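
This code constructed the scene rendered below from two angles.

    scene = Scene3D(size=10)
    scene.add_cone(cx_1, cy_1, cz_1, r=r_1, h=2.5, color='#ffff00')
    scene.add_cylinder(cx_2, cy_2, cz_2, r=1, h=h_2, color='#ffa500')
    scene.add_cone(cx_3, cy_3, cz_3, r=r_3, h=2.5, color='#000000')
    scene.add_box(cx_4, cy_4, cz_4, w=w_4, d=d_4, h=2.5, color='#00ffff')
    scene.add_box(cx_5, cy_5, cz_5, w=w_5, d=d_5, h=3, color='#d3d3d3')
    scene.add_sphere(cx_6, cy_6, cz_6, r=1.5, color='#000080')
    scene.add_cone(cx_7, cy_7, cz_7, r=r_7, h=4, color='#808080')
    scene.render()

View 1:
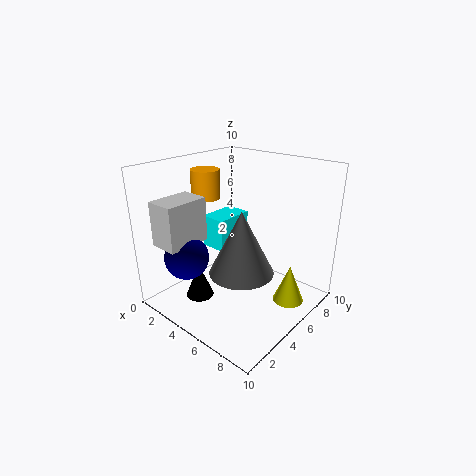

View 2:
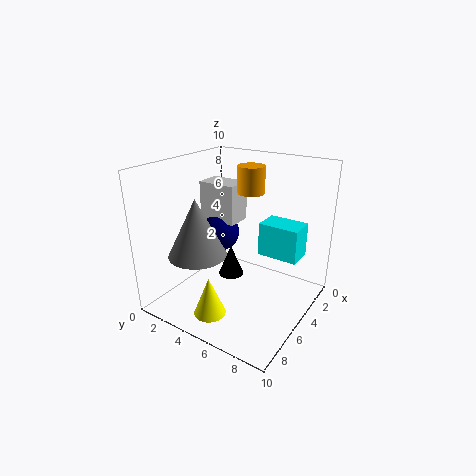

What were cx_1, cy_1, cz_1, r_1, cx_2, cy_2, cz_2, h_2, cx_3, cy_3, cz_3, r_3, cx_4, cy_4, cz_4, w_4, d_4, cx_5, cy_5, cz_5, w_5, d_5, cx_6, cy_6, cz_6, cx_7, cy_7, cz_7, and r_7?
cx_1 = 9, cy_1 = 5.5, cz_1 = 1.5, r_1 = 1, cx_2 = 2.5, cy_2 = 4.5, cz_2 = 7.5, h_2 = 2, cx_3 = 3, cy_3 = 3, cz_3 = 0.5, r_3 = 1, cx_4 = 1, cy_4 = 5.5, cz_4 = 3, w_4 = 2, d_4 = 3, cx_5 = 1.5, cy_5 = 0.5, cz_5 = 5, w_5 = 2, d_5 = 3, cx_6 = 3, cy_6 = 2, cz_6 = 4, cx_7 = 7, cy_7 = 3, cz_7 = 4, r_7 = 2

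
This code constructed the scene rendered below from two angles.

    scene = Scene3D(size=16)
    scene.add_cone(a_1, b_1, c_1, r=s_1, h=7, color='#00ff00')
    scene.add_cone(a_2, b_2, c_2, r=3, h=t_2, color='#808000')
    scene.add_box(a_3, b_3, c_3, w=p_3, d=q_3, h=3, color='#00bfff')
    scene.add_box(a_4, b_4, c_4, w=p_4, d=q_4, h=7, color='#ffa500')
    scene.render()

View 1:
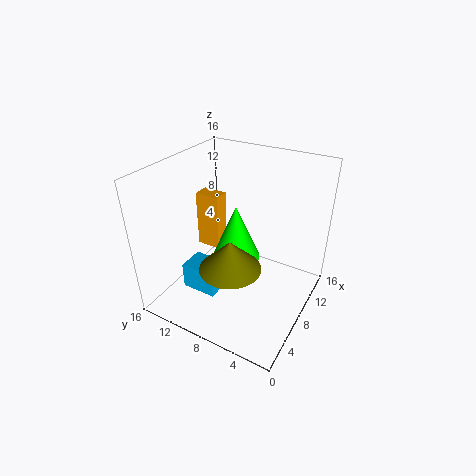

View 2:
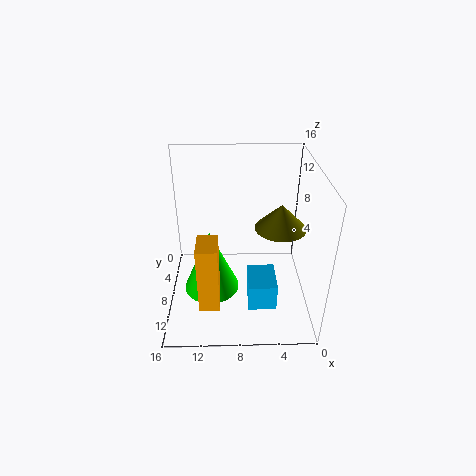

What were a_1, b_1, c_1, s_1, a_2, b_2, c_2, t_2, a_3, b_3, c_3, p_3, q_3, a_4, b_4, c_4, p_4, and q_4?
a_1 = 11; b_1 = 10; c_1 = 3; s_1 = 3; a_2 = 3; b_2 = 6; c_2 = 8; t_2 = 3; a_3 = 4; b_3 = 9; c_3 = 2; p_3 = 3; q_3 = 4; a_4 = 10; b_4 = 12; c_4 = 4; p_4 = 2; q_4 = 3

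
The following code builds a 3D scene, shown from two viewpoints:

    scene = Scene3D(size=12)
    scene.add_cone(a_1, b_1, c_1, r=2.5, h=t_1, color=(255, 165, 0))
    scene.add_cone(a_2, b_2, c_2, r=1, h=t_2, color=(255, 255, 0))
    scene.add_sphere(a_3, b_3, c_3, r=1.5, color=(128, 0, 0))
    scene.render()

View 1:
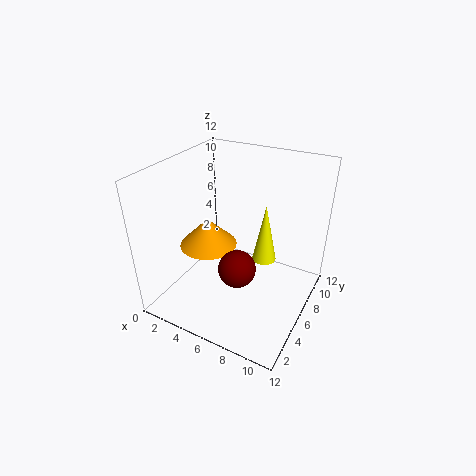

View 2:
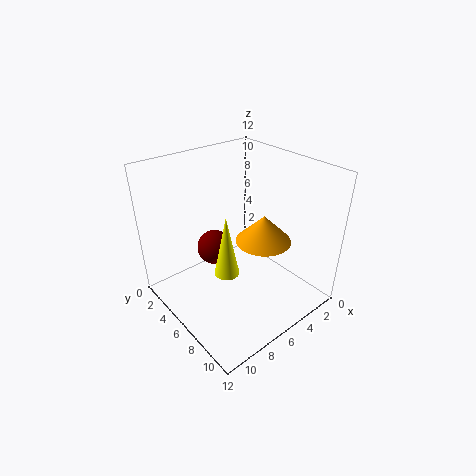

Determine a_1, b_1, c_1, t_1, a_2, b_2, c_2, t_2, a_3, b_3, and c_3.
a_1 = 3; b_1 = 6; c_1 = 4.5; t_1 = 2.5; a_2 = 8; b_2 = 7; c_2 = 4; t_2 = 5; a_3 = 7; b_3 = 4; c_3 = 4.5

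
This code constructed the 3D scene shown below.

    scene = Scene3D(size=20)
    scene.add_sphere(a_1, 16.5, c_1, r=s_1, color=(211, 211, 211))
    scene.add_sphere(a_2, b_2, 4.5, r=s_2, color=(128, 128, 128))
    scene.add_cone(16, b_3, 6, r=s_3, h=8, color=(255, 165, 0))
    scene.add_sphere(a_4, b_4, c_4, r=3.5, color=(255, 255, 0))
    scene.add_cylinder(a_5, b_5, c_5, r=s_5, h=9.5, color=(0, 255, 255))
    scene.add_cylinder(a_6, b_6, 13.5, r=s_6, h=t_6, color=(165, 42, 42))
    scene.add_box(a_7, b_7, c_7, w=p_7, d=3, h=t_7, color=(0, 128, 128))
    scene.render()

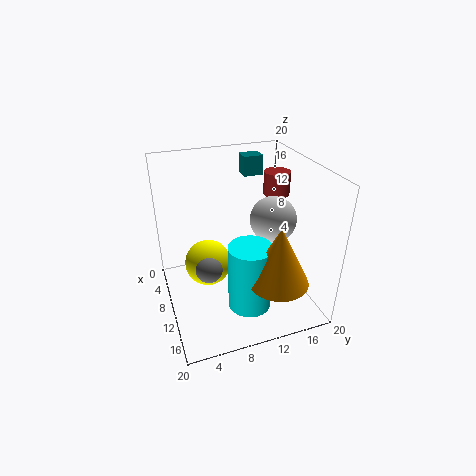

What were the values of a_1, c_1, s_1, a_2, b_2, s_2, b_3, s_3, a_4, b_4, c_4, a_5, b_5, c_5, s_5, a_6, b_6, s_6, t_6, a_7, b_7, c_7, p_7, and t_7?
a_1 = 7.5
c_1 = 10.5
s_1 = 3.5
a_2 = 8.5
b_2 = 6
s_2 = 2
b_3 = 13.5
s_3 = 4
a_4 = 6
b_4 = 6.5
c_4 = 4
a_5 = 13.5
b_5 = 10.5
c_5 = 1
s_5 = 3
a_6 = 5
b_6 = 18
s_6 = 2
t_6 = 3.5
a_7 = 0.5
b_7 = 13.5
c_7 = 16
p_7 = 2.5
t_7 = 3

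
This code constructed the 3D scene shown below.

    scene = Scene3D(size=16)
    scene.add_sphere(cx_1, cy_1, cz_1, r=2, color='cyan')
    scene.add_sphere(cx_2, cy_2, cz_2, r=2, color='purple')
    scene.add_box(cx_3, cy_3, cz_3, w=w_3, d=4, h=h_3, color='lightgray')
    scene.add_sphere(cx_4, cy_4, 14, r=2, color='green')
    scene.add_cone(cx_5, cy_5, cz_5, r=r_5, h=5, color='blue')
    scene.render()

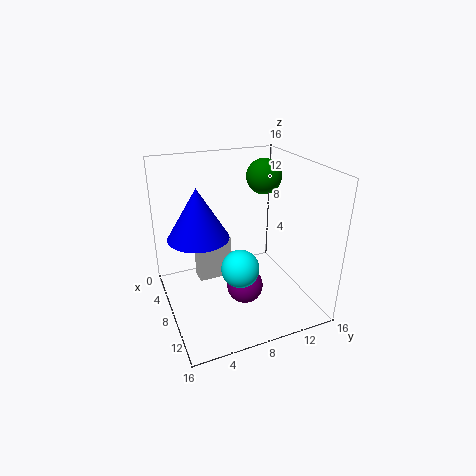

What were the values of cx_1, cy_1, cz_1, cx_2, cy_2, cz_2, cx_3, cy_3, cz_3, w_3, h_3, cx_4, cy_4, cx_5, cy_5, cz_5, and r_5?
cx_1 = 11
cy_1 = 7
cz_1 = 6
cx_2 = 10
cy_2 = 8
cz_2 = 3
cx_3 = 4
cy_3 = 4
cz_3 = 2
w_3 = 2
h_3 = 5
cx_4 = 6
cy_4 = 12
cx_5 = 10
cy_5 = 3
cz_5 = 10
r_5 = 3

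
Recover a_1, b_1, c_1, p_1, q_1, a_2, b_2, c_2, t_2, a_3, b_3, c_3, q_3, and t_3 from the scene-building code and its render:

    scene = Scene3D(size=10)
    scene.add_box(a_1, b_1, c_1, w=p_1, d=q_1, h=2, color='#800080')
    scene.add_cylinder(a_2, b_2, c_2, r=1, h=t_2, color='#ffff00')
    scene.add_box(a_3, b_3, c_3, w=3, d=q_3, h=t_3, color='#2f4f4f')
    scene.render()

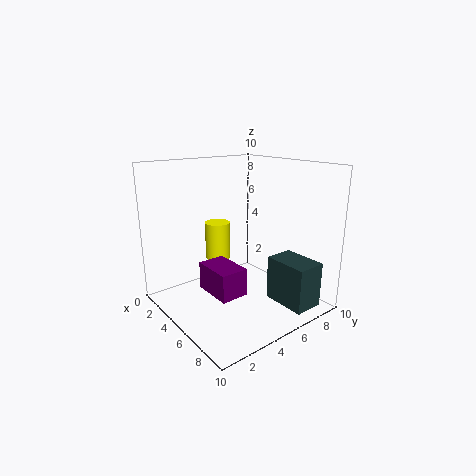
a_1 = 3, b_1 = 3, c_1 = 1, p_1 = 3, q_1 = 2, a_2 = 1, b_2 = 6, c_2 = 2, t_2 = 3, a_3 = 7, b_3 = 6, c_3 = 1, q_3 = 2, t_3 = 3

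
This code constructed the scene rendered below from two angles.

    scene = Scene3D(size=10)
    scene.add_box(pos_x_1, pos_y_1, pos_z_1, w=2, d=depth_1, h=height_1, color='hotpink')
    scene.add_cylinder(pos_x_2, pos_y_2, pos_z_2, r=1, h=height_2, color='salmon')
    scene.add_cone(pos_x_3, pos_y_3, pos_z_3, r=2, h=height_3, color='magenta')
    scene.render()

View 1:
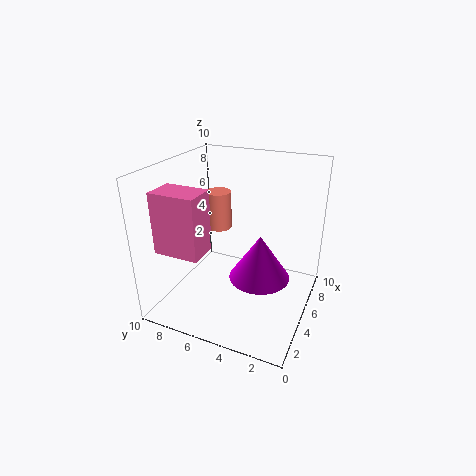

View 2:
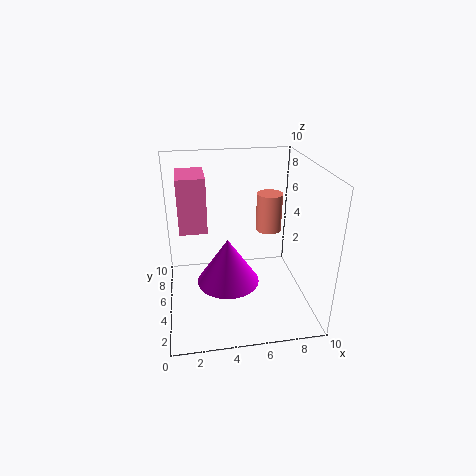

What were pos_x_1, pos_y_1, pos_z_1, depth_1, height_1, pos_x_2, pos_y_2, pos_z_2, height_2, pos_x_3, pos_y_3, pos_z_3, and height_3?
pos_x_1 = 1
pos_y_1 = 6
pos_z_1 = 5
depth_1 = 3
height_1 = 4
pos_x_2 = 8
pos_y_2 = 8
pos_z_2 = 4
height_2 = 3
pos_x_3 = 4
pos_y_3 = 3
pos_z_3 = 3
height_3 = 3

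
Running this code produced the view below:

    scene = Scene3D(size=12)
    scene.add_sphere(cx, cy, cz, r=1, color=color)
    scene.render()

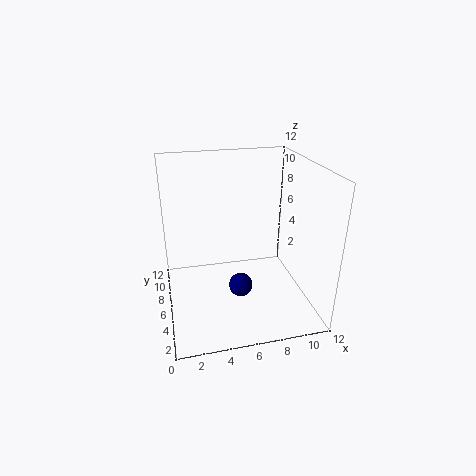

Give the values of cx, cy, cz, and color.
cx = 6
cy = 5
cz = 2
color = 'navy'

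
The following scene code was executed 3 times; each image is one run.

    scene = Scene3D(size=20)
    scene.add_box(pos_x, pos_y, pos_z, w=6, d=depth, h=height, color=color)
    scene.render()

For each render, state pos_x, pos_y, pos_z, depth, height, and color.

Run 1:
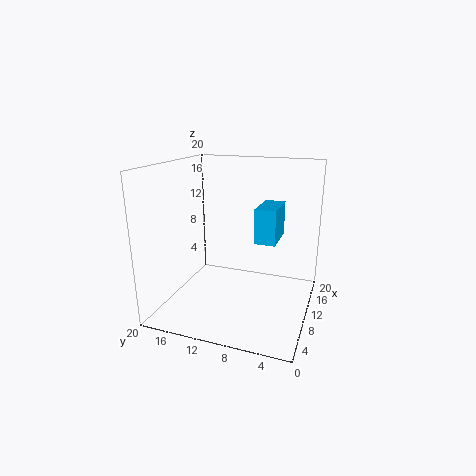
pos_x = 11
pos_y = 5
pos_z = 9
depth = 3
height = 5
color = 'deepskyblue'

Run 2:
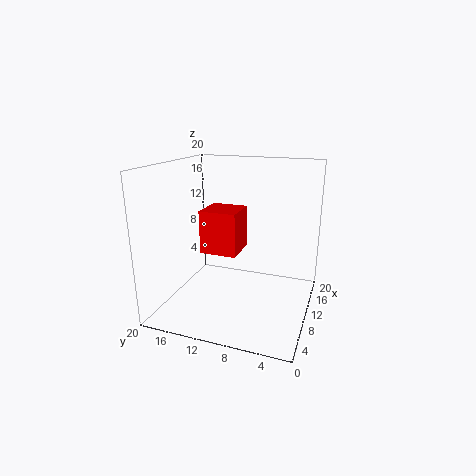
pos_x = 14
pos_y = 12
pos_z = 5
depth = 6
height = 7
color = 'red'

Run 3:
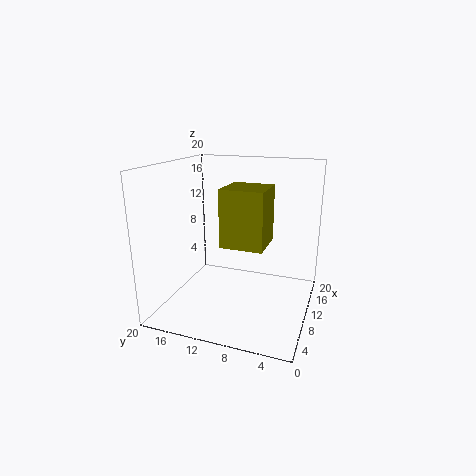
pos_x = 8
pos_y = 6
pos_z = 9
depth = 6
height = 8
color = 'olive'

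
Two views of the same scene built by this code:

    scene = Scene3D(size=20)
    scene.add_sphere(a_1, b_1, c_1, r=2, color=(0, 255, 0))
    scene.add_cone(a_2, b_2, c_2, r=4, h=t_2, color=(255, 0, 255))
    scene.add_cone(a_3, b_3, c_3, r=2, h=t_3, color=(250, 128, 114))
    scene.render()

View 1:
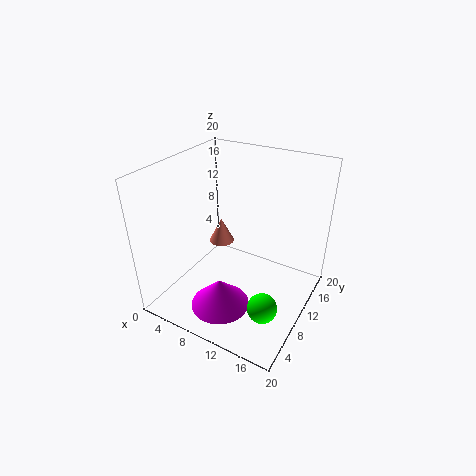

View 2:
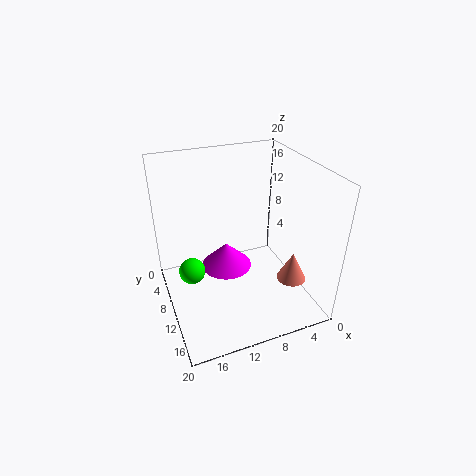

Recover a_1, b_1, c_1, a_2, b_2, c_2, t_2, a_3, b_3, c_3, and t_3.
a_1 = 16
b_1 = 6
c_1 = 3
a_2 = 10
b_2 = 5
c_2 = 2
t_2 = 4
a_3 = 4
b_3 = 15
c_3 = 5
t_3 = 4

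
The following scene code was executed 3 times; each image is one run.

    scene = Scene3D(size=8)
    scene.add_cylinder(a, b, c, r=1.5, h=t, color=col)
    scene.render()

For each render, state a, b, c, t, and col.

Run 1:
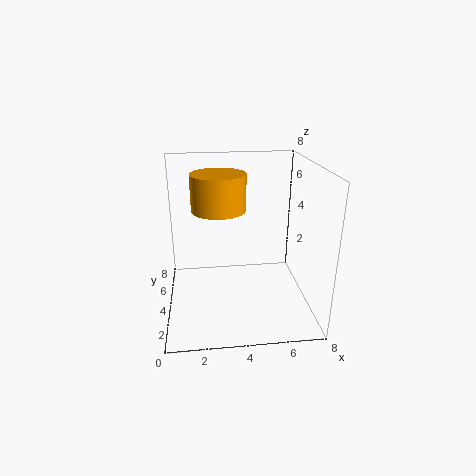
a = 3, b = 4.5, c = 5.5, t = 2, col = 'orange'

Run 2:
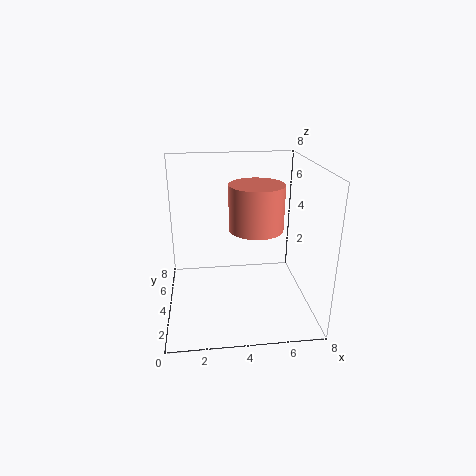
a = 5, b = 4, c = 4.5, t = 2.5, col = 'salmon'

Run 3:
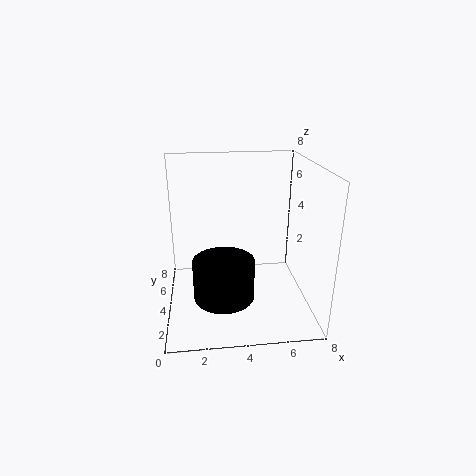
a = 3, b = 1.5, c = 2, t = 2, col = 'black'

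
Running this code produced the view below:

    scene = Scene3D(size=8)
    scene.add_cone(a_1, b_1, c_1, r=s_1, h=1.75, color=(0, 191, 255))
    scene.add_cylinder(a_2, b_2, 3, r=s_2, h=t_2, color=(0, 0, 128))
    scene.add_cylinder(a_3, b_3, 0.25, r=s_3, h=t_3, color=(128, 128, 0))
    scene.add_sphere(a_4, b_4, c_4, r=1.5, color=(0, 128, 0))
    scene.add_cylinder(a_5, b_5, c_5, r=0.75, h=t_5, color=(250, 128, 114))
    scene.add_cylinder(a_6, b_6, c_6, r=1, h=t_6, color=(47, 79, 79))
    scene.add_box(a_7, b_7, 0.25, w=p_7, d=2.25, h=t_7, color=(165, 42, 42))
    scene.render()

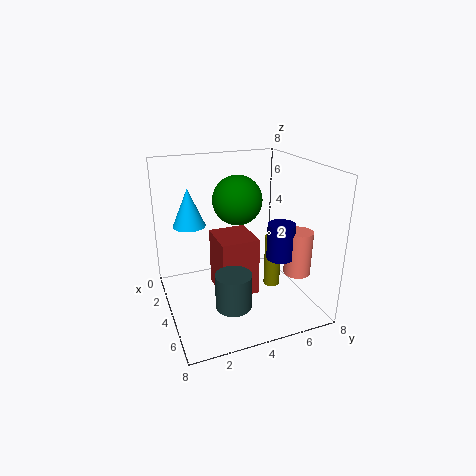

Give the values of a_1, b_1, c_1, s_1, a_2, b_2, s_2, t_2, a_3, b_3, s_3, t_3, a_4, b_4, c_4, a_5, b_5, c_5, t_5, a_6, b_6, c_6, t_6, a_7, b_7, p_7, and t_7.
a_1 = 5.5; b_1 = 1; c_1 = 5.75; s_1 = 0.75; a_2 = 5.25; b_2 = 6; s_2 = 0.75; t_2 = 2; a_3 = 3.5; b_3 = 6.5; s_3 = 0.5; t_3 = 3.25; a_4 = 2; b_4 = 4.75; c_4 = 5.5; a_5 = 5.5; b_5 = 7; c_5 = 2; t_5 = 2.5; a_6 = 5.25; b_6 = 3.25; c_6 = 0.5; t_6 = 2; a_7 = 1.75; b_7 = 3; p_7 = 2.5; t_7 = 3.5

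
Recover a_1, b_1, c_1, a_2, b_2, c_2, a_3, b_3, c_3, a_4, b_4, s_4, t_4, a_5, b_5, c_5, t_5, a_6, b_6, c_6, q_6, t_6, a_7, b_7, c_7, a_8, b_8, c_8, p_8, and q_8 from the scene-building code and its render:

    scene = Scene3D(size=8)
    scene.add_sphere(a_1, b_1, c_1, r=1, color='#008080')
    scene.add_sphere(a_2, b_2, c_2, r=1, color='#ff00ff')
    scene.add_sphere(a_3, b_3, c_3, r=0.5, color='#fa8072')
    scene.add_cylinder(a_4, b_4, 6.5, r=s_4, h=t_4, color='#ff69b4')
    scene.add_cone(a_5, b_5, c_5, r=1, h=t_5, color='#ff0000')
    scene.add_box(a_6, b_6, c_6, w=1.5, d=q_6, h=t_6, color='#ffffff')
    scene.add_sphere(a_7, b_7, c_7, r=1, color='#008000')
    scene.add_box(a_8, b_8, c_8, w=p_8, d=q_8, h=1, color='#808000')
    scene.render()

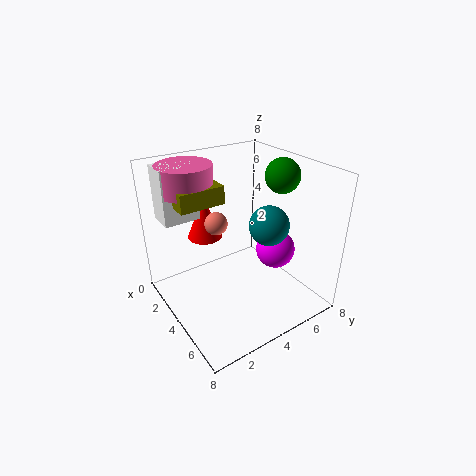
a_1 = 6
b_1 = 4.5
c_1 = 5.5
a_2 = 6
b_2 = 5
c_2 = 4
a_3 = 6
b_3 = 1.5
c_3 = 6.5
a_4 = 2
b_4 = 2
s_4 = 1.5
t_4 = 1.5
a_5 = 2
b_5 = 3
c_5 = 3.5
t_5 = 2.5
a_6 = 1
b_6 = 0.5
c_6 = 5
q_6 = 2
t_6 = 3
a_7 = 4
b_7 = 7
c_7 = 7
a_8 = 1.5
b_8 = 1
c_8 = 6
p_8 = 2
q_8 = 2.5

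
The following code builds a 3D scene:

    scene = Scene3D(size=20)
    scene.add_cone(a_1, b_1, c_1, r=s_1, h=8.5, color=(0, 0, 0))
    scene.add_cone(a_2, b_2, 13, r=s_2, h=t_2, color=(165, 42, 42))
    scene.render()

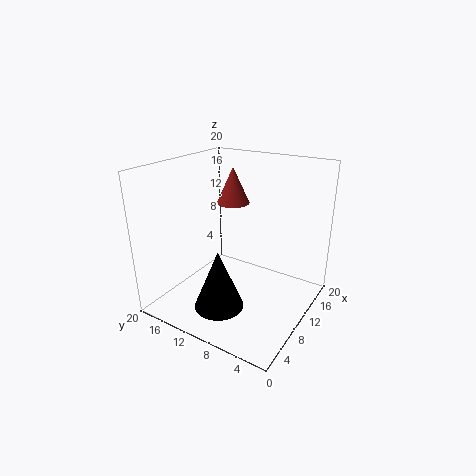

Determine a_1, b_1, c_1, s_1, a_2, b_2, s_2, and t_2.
a_1 = 6.5, b_1 = 11, c_1 = 0.5, s_1 = 3.5, a_2 = 15, b_2 = 14, s_2 = 2.5, t_2 = 5.5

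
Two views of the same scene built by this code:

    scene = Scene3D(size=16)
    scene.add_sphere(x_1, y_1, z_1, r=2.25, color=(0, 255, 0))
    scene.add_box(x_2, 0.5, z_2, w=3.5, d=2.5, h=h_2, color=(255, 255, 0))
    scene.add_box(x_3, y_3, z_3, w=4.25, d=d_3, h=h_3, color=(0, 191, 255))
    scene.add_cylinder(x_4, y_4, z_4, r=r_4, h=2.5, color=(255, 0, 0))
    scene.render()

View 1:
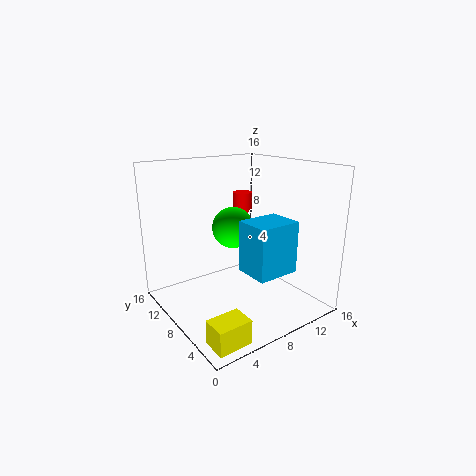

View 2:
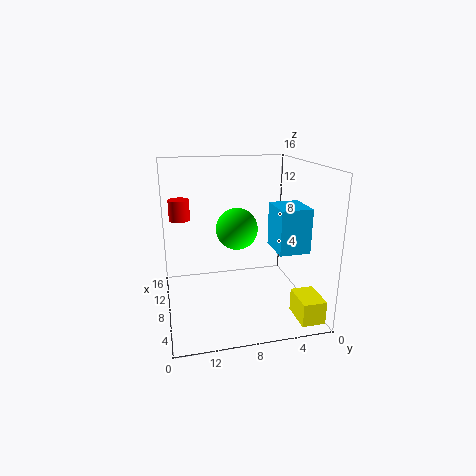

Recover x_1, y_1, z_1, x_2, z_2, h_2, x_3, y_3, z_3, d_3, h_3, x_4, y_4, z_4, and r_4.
x_1 = 7.5, y_1 = 8.25, z_1 = 9.25, x_2 = 0.75, z_2 = 0.5, h_2 = 2.5, x_3 = 5.25, y_3 = 0.5, z_3 = 6.5, d_3 = 3.5, h_3 = 5, x_4 = 13, y_4 = 14, z_4 = 9, r_4 = 1.25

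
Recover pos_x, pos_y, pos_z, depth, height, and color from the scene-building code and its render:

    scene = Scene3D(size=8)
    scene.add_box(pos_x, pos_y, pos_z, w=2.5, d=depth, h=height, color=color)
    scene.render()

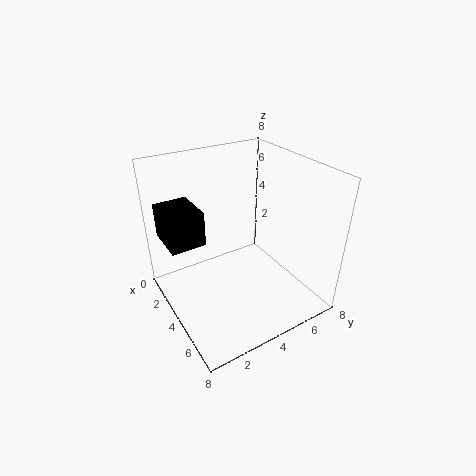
pos_x = 0.5, pos_y = 0.5, pos_z = 3.5, depth = 2, height = 2, color = 'black'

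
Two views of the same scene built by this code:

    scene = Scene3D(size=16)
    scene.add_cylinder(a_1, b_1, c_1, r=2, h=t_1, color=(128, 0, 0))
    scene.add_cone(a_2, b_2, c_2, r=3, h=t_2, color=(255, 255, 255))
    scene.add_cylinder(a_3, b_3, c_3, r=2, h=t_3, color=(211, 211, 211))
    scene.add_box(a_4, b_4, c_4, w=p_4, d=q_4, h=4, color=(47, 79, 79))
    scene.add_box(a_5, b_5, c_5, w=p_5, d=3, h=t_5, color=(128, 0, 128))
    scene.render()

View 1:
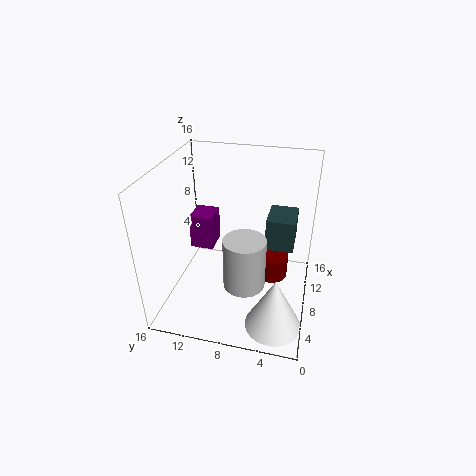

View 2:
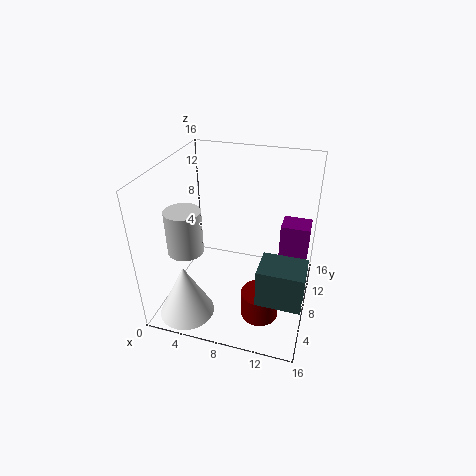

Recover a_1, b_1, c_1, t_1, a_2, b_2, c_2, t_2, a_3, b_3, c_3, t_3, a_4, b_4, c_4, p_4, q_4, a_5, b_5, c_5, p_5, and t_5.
a_1 = 11.5
b_1 = 4.5
c_1 = 1
t_1 = 3
a_2 = 3.5
b_2 = 3
c_2 = 0.5
t_2 = 6
a_3 = 2.5
b_3 = 6
c_3 = 6.5
t_3 = 5
a_4 = 11.5
b_4 = 2
c_4 = 4.5
p_4 = 4.5
q_4 = 3.5
a_5 = 12
b_5 = 12.5
c_5 = 3
p_5 = 3.5
t_5 = 4.5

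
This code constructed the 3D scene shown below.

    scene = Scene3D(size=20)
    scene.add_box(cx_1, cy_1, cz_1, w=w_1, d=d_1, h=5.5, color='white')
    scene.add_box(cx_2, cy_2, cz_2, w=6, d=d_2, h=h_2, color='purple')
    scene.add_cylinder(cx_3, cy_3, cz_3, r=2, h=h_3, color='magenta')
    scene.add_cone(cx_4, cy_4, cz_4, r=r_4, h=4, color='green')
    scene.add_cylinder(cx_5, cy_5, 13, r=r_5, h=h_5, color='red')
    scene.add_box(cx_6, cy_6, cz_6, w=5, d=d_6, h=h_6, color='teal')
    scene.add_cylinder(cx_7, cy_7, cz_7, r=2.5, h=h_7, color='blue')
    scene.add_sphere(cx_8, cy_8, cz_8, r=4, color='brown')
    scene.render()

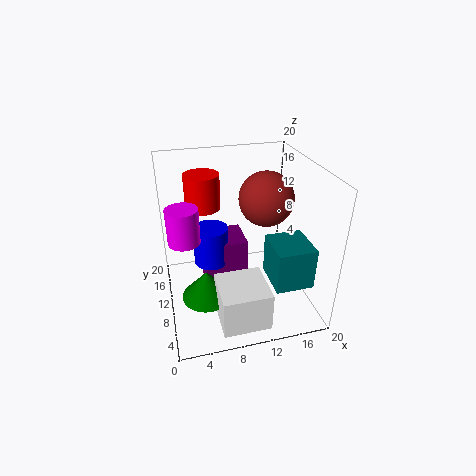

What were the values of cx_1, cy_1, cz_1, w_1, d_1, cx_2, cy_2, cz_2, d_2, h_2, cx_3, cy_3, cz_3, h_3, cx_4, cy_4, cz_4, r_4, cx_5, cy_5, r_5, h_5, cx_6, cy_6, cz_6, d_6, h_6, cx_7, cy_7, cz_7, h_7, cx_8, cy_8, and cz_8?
cx_1 = 6, cy_1 = 1.5, cz_1 = 0.5, w_1 = 6.5, d_1 = 6.5, cx_2 = 5.5, cy_2 = 10, cz_2 = 1, d_2 = 5.5, h_2 = 8, cx_3 = 2.5, cy_3 = 7.5, cz_3 = 12, h_3 = 4.5, cx_4 = 5, cy_4 = 8, cz_4 = 2.5, r_4 = 3.5, cx_5 = 6, cy_5 = 14.5, r_5 = 2.5, h_5 = 5, cx_6 = 13, cy_6 = 2, cz_6 = 6, d_6 = 5.5, h_6 = 5.5, cx_7 = 6.5, cy_7 = 12, cz_7 = 5.5, h_7 = 5.5, cx_8 = 15, cy_8 = 13, cz_8 = 14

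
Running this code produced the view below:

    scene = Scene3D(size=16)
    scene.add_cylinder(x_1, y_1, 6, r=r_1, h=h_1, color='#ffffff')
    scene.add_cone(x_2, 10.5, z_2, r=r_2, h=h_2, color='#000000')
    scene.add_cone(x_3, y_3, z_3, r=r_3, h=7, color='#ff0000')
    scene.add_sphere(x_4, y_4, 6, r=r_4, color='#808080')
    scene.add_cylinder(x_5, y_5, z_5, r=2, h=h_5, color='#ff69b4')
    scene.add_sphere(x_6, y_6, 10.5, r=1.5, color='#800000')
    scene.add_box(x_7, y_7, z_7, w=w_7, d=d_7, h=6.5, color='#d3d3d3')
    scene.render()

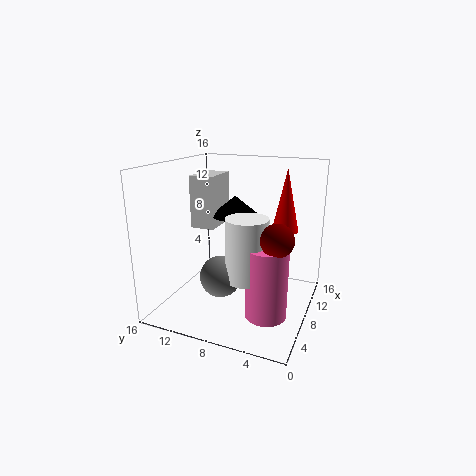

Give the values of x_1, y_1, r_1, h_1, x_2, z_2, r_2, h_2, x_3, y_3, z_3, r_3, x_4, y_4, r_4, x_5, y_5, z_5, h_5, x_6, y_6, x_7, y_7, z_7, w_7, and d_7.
x_1 = 3
y_1 = 5
r_1 = 2
h_1 = 6
x_2 = 13
z_2 = 9
r_2 = 3
h_2 = 2.5
x_3 = 11
y_3 = 3.5
z_3 = 8.5
r_3 = 1.5
x_4 = 2.5
y_4 = 7.5
r_4 = 2
x_5 = 3
y_5 = 3
z_5 = 2.5
h_5 = 7
x_6 = 2.5
y_6 = 2
x_7 = 10.5
y_7 = 12.5
z_7 = 7.5
w_7 = 5
d_7 = 3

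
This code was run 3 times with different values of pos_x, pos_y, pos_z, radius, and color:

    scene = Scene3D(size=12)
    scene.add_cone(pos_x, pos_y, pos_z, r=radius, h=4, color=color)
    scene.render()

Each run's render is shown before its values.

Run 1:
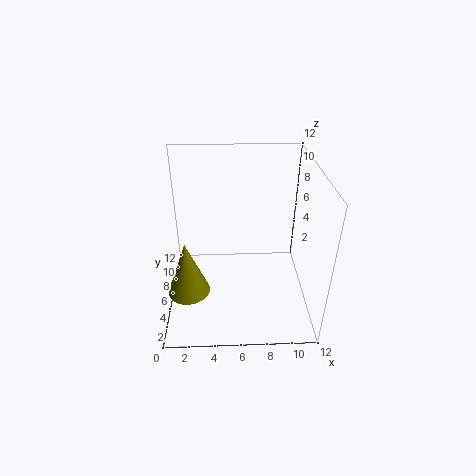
pos_x = 2.25, pos_y = 1.5, pos_z = 4.5, radius = 1.5, color = 'olive'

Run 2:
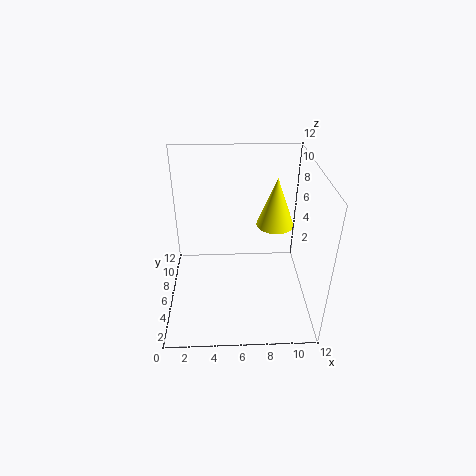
pos_x = 9, pos_y = 6, pos_z = 7.25, radius = 1.5, color = 'yellow'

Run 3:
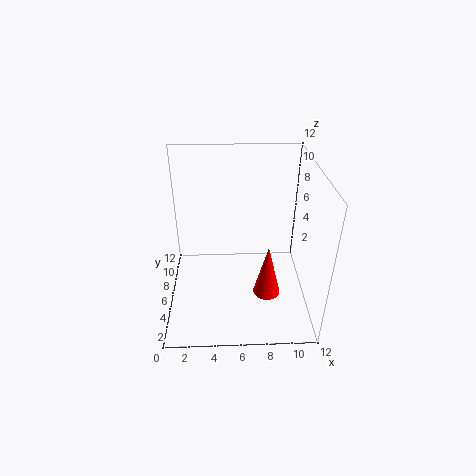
pos_x = 8, pos_y = 2, pos_z = 3.75, radius = 1, color = 'red'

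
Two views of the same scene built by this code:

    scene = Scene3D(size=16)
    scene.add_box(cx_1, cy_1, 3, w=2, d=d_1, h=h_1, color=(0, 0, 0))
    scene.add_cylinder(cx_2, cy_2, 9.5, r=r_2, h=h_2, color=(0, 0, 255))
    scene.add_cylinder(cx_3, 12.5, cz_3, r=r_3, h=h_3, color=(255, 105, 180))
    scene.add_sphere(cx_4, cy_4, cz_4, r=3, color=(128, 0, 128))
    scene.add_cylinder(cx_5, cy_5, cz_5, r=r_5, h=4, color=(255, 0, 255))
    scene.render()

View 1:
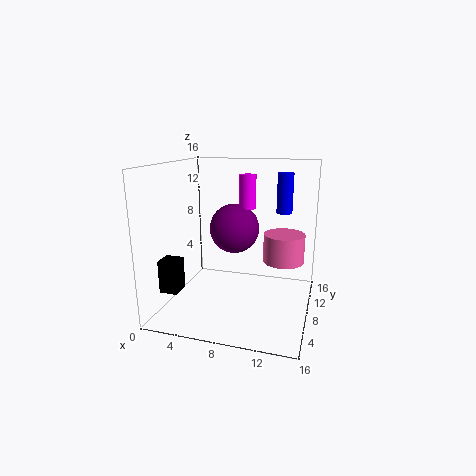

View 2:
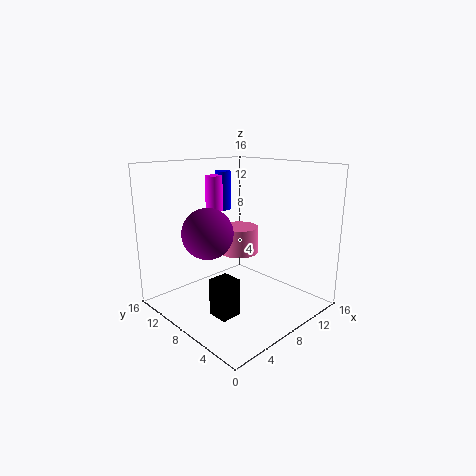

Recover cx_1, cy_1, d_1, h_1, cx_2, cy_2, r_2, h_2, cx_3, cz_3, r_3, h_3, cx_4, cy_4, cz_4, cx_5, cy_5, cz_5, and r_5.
cx_1 = 1, cy_1 = 2.5, d_1 = 2, h_1 = 3.5, cx_2 = 12, cy_2 = 15, r_2 = 1, h_2 = 5, cx_3 = 12.5, cz_3 = 4, r_3 = 2.5, h_3 = 3.5, cx_4 = 6.5, cy_4 = 11.5, cz_4 = 8, cx_5 = 8, cy_5 = 12, cz_5 = 10.5, r_5 = 1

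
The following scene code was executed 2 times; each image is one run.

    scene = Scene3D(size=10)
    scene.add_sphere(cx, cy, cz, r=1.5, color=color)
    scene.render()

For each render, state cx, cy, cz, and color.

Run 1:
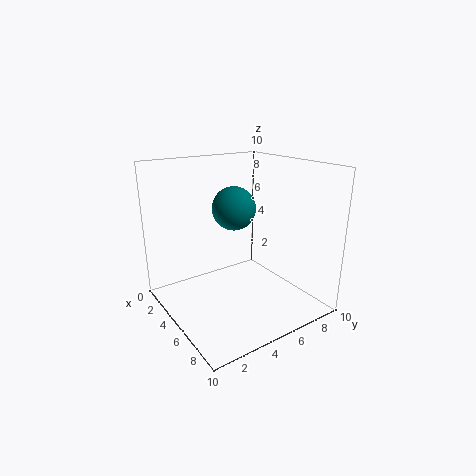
cx = 4.5
cy = 5
cz = 7
color = 'teal'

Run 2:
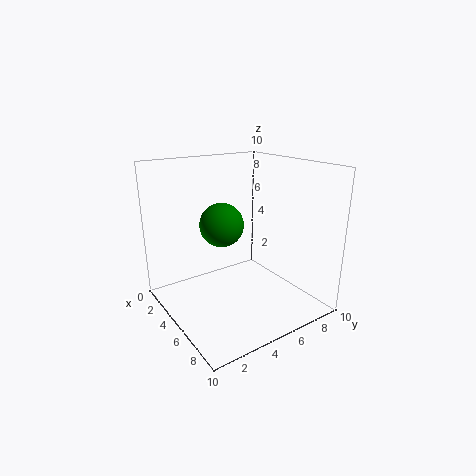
cx = 4.5
cy = 4
cz = 6
color = 'green'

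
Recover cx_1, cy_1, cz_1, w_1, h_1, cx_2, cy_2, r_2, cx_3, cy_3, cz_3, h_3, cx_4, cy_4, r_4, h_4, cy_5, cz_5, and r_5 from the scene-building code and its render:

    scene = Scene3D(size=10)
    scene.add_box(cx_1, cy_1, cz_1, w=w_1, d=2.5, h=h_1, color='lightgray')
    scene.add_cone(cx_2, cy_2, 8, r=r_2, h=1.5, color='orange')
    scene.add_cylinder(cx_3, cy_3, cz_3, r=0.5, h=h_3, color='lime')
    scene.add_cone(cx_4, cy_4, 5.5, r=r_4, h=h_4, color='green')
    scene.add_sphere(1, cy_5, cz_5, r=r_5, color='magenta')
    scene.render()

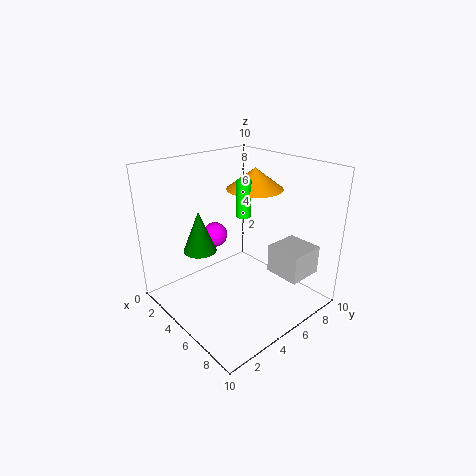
cx_1 = 6.5
cy_1 = 6.5
cz_1 = 2.5
w_1 = 2.5
h_1 = 2
cx_2 = 4.5
cy_2 = 7
r_2 = 2
cx_3 = 5
cy_3 = 5.5
cz_3 = 6.5
h_3 = 2.5
cx_4 = 5.5
cy_4 = 1.5
r_4 = 1
h_4 = 2.5
cy_5 = 6
cz_5 = 3.5
r_5 = 1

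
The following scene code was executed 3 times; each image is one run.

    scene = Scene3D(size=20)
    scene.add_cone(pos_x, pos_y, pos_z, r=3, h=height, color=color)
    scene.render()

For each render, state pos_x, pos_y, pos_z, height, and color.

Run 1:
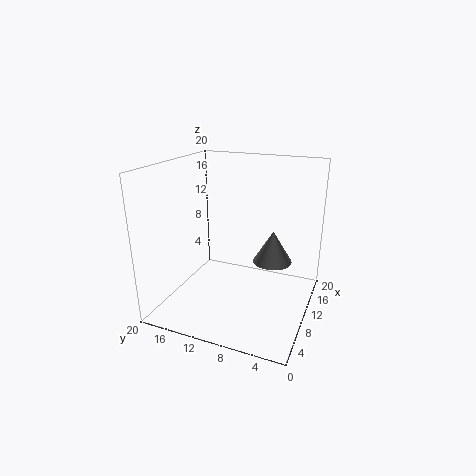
pos_x = 15.5
pos_y = 6.5
pos_z = 4.5
height = 5
color = 'gray'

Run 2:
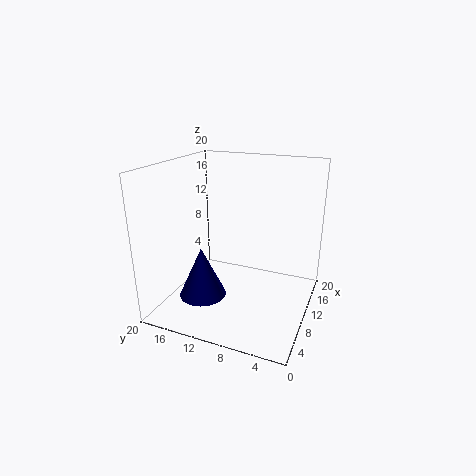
pos_x = 4
pos_y = 12.5
pos_z = 4
height = 6.5
color = 'navy'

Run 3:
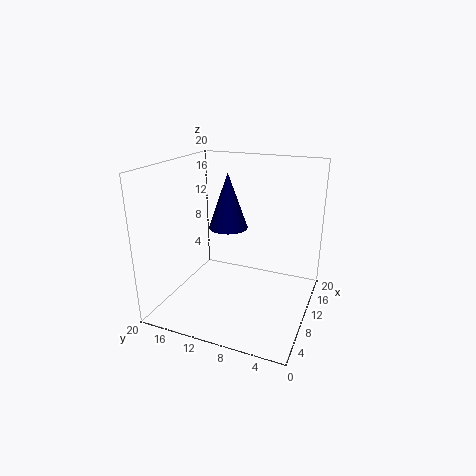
pos_x = 14.5
pos_y = 13.5
pos_z = 9.5
height = 8.5
color = 'navy'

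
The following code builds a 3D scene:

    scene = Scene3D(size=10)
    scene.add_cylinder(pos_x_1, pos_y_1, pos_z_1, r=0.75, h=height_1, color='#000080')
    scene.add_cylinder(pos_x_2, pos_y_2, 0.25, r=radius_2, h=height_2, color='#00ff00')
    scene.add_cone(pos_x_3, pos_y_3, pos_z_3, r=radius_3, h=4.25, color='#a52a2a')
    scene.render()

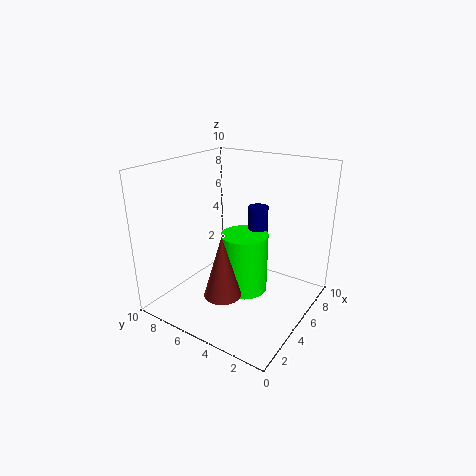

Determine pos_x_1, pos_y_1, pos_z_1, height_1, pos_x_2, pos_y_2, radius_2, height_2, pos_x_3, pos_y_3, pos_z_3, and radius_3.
pos_x_1 = 7.75, pos_y_1 = 5, pos_z_1 = 3.75, height_1 = 2.75, pos_x_2 = 6.25, pos_y_2 = 5.25, radius_2 = 1.75, height_2 = 4.5, pos_x_3 = 2.75, pos_y_3 = 4.75, pos_z_3 = 1.75, radius_3 = 1.25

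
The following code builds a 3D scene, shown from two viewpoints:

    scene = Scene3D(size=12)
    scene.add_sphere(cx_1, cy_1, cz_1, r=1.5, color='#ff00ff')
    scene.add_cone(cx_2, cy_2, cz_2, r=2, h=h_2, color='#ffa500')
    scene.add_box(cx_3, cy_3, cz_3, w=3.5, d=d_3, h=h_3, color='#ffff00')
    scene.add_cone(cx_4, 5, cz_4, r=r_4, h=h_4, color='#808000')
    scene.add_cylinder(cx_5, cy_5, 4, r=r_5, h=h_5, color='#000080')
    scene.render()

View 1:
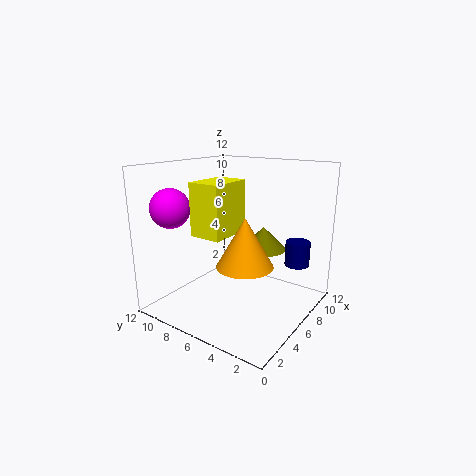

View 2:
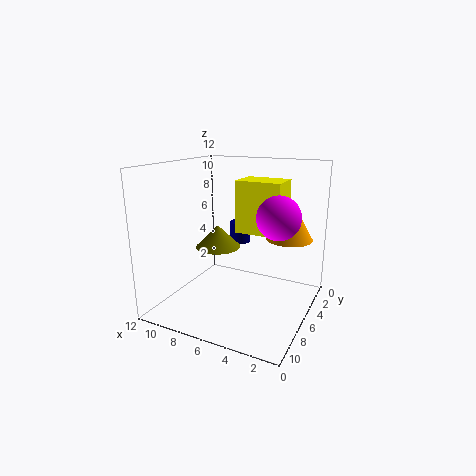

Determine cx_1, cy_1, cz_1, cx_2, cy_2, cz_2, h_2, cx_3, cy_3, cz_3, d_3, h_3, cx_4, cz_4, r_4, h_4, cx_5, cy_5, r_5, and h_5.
cx_1 = 1.5, cy_1 = 9, cz_1 = 9, cx_2 = 2.5, cy_2 = 3, cz_2 = 5.5, h_2 = 3.5, cx_3 = 2, cy_3 = 5, cz_3 = 7, d_3 = 2.5, h_3 = 4, cx_4 = 8.5, cz_4 = 4.5, r_4 = 2, h_4 = 2, cx_5 = 8, cy_5 = 1.5, r_5 = 1, h_5 = 2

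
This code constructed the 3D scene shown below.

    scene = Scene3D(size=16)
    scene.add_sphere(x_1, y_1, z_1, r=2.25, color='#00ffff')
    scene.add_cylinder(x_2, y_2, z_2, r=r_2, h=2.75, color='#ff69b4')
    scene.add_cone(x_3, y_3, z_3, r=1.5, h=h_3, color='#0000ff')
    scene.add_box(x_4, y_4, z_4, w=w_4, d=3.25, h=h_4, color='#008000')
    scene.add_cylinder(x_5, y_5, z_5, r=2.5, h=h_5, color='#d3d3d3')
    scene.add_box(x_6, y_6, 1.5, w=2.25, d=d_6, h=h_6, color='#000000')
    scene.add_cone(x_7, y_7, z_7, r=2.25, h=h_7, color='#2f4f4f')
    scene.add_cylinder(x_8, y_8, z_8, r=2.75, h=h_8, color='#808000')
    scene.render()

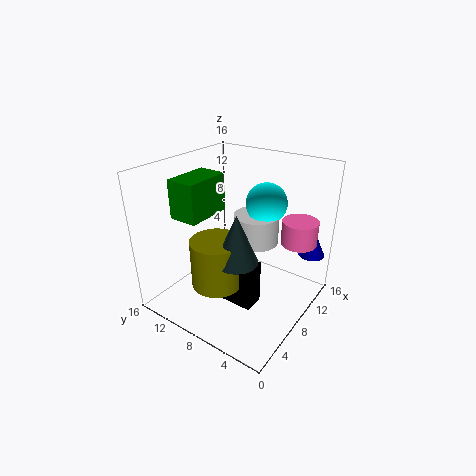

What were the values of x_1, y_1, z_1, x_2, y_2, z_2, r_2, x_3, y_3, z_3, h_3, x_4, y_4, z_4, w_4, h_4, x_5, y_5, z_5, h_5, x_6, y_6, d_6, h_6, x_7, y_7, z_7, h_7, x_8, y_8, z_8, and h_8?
x_1 = 10.5; y_1 = 6; z_1 = 11.75; x_2 = 12; y_2 = 2.5; z_2 = 7.25; r_2 = 2; x_3 = 13.75; y_3 = 1.5; z_3 = 5.25; h_3 = 3.25; x_4 = 3.75; y_4 = 10.5; z_4 = 10.5; w_4 = 5.25; h_4 = 4.25; x_5 = 9.75; y_5 = 6.75; z_5 = 7.25; h_5 = 3.25; x_6 = 5; y_6 = 4.5; d_6 = 5.25; h_6 = 5; x_7 = 5.25; y_7 = 6.25; z_7 = 7; h_7 = 5.25; x_8 = 4.75; y_8 = 8.5; z_8 = 3.75; h_8 = 5.25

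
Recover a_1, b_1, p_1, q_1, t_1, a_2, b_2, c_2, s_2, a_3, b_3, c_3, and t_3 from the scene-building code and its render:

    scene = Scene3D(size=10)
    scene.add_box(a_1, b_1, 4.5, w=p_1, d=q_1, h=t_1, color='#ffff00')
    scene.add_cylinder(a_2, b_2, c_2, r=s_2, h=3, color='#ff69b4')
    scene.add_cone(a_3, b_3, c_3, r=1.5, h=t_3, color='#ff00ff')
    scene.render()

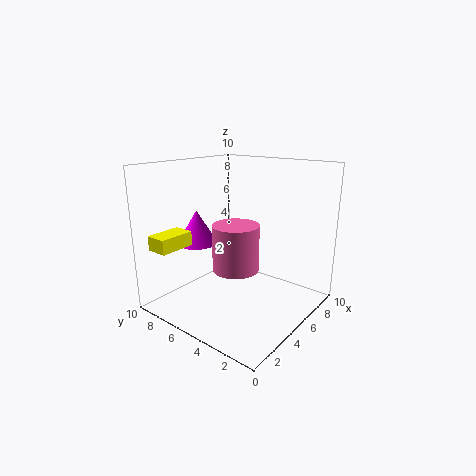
a_1 = 0.5, b_1 = 7.5, p_1 = 2.5, q_1 = 1.5, t_1 = 1, a_2 = 3.5, b_2 = 4, c_2 = 3.5, s_2 = 1.5, a_3 = 4.5, b_3 = 8.5, c_3 = 4, t_3 = 2.5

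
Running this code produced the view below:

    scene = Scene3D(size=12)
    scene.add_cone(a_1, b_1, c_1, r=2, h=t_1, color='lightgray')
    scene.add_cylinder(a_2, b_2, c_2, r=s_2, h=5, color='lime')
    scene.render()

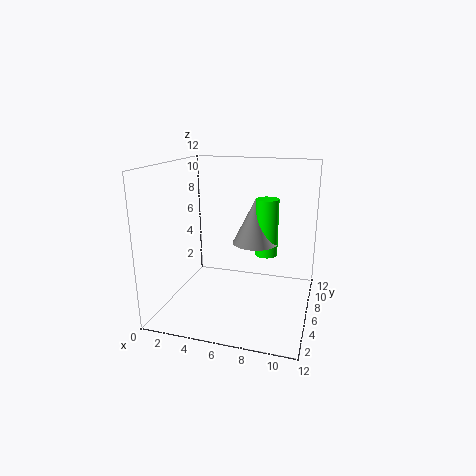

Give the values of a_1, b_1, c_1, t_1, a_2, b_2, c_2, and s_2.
a_1 = 7
b_1 = 8
c_1 = 5
t_1 = 4
a_2 = 8
b_2 = 8
c_2 = 4
s_2 = 1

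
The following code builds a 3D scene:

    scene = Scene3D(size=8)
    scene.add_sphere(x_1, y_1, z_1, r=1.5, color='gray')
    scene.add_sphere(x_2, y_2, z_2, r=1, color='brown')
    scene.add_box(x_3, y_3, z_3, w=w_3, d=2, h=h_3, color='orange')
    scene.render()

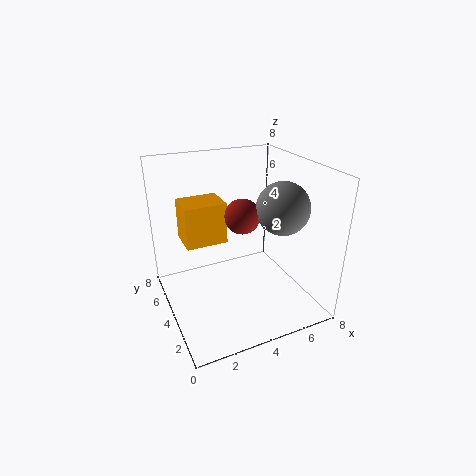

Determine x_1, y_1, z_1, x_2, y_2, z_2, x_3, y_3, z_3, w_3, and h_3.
x_1 = 6.5
y_1 = 3.5
z_1 = 5.5
x_2 = 4.5
y_2 = 4.5
z_2 = 5
x_3 = 1.5
y_3 = 5.5
z_3 = 3
w_3 = 2.5
h_3 = 2.5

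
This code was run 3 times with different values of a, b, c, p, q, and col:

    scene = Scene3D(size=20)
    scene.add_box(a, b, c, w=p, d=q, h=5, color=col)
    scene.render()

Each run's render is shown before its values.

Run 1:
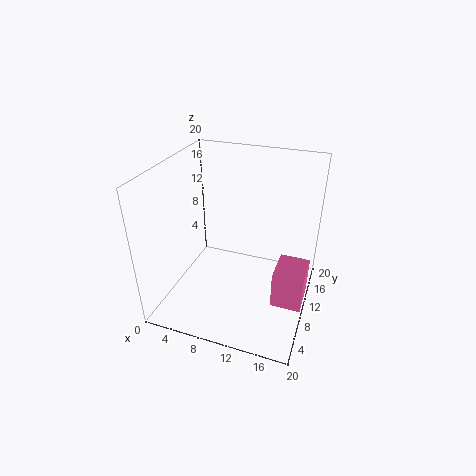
a = 16, b = 6, c = 3, p = 4, q = 5, col = 'hotpink'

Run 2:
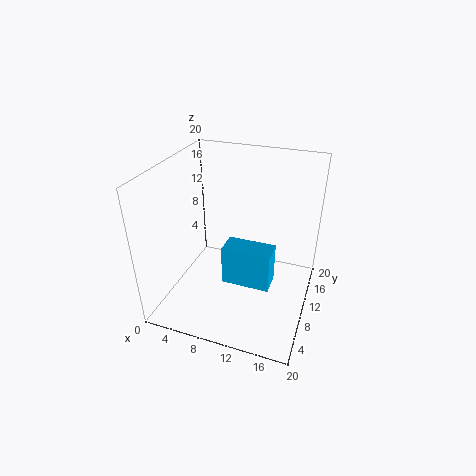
a = 10, b = 4, c = 7, p = 6, q = 3, col = 'deepskyblue'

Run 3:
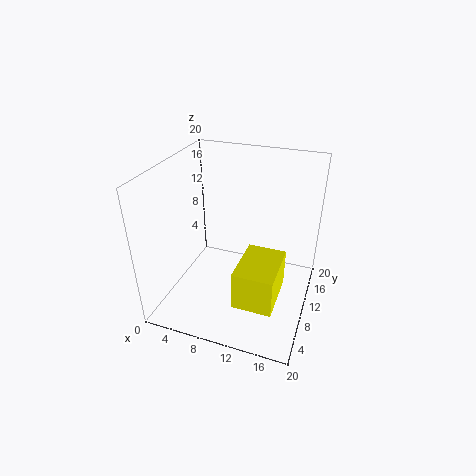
a = 12, b = 2, c = 5, p = 5, q = 7, col = 'yellow'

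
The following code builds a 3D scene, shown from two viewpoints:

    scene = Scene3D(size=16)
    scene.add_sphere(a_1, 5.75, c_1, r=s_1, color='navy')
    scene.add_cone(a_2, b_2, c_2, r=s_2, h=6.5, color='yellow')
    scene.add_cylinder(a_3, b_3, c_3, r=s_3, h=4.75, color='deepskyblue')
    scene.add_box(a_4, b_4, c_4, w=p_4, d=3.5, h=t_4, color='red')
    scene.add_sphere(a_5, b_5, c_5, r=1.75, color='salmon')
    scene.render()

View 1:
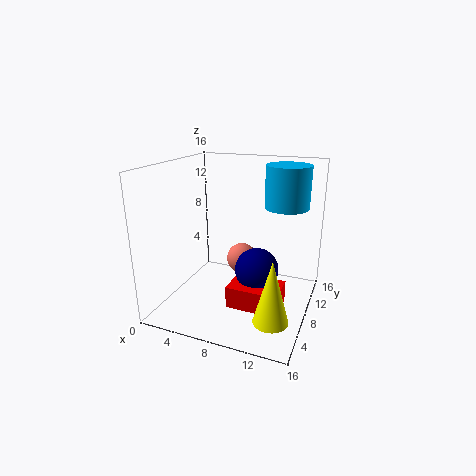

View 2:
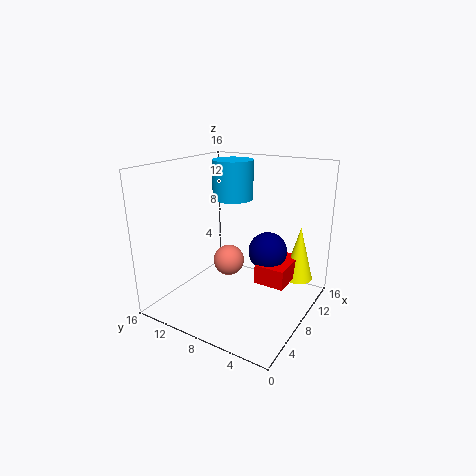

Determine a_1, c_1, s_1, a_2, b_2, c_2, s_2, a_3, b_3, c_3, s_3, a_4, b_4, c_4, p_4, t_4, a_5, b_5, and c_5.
a_1 = 11, c_1 = 5.75, s_1 = 2.25, a_2 = 13.5, b_2 = 2.75, c_2 = 2, s_2 = 1.75, a_3 = 12.5, b_3 = 11.5, c_3 = 11, s_3 = 2.5, a_4 = 8.75, b_4 = 2.75, c_4 = 2.5, p_4 = 5.25, t_4 = 2.25, a_5 = 8, b_5 = 9.25, c_5 = 5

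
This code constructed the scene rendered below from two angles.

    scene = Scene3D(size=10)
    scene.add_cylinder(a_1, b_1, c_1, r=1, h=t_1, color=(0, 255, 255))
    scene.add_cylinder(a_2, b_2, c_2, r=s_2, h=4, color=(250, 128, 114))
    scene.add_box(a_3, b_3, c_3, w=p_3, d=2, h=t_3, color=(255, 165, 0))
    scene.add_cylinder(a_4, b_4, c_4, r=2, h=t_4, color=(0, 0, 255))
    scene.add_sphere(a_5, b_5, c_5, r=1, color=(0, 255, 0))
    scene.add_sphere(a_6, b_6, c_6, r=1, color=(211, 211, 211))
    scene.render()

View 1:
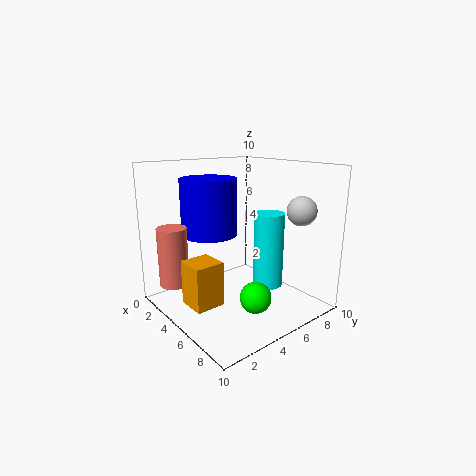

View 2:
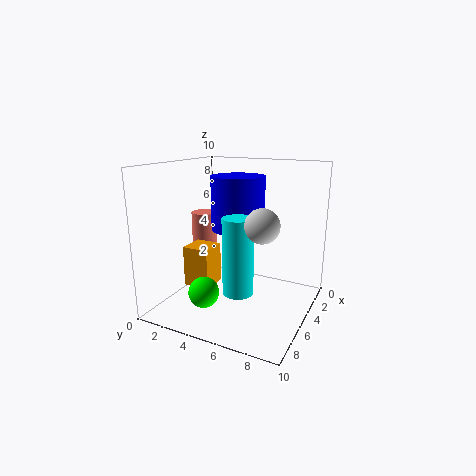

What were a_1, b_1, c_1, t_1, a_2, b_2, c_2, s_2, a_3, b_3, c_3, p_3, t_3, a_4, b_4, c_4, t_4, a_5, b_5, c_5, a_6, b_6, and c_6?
a_1 = 7, b_1 = 6, c_1 = 2, t_1 = 5, a_2 = 3, b_2 = 1, c_2 = 2, s_2 = 1, a_3 = 4, b_3 = 1, c_3 = 1, p_3 = 2, t_3 = 3, a_4 = 3, b_4 = 4, c_4 = 5, t_4 = 4, a_5 = 8, b_5 = 4, c_5 = 2, a_6 = 8, b_6 = 8, c_6 = 7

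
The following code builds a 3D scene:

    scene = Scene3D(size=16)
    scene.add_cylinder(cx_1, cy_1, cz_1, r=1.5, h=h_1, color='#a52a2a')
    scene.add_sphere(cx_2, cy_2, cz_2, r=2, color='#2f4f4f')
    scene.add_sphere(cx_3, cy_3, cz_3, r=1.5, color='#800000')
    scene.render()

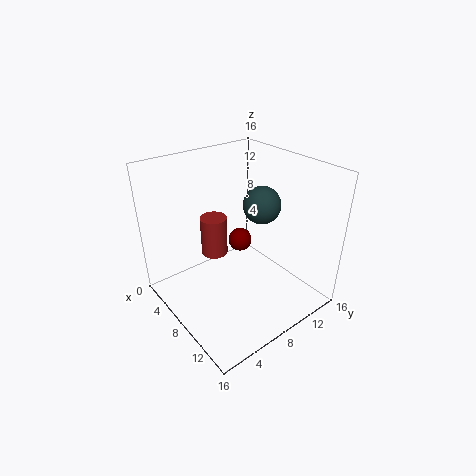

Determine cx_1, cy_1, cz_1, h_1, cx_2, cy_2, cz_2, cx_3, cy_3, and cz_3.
cx_1 = 5.5; cy_1 = 6.5; cz_1 = 5.5; h_1 = 4.5; cx_2 = 9.5; cy_2 = 10; cz_2 = 12; cx_3 = 4; cy_3 = 11.5; cz_3 = 4.5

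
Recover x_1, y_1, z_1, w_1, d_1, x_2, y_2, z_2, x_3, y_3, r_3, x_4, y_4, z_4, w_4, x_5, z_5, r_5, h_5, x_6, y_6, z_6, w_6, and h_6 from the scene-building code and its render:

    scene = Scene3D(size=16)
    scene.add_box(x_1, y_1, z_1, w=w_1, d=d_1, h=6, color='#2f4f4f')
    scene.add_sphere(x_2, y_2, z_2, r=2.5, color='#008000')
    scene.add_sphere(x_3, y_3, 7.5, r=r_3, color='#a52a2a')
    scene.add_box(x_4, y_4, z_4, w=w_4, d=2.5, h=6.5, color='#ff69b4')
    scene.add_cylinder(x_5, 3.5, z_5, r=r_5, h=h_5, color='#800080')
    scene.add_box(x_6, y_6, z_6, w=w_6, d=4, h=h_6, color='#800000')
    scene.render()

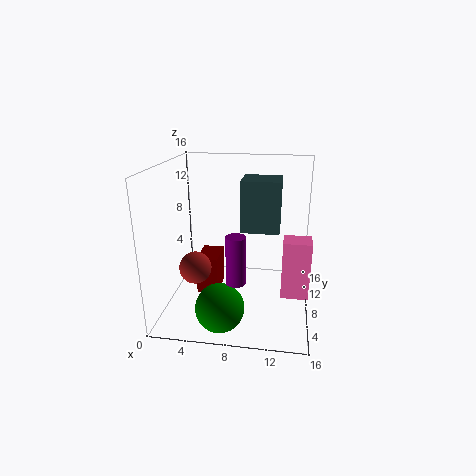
x_1 = 8
y_1 = 9.5
z_1 = 8
w_1 = 4.5
d_1 = 4
x_2 = 7
y_2 = 2.5
z_2 = 2.5
x_3 = 5
y_3 = 1.5
r_3 = 1.5
x_4 = 13
y_4 = 6
z_4 = 2
w_4 = 3
x_5 = 8.5
z_5 = 5
r_5 = 1
h_5 = 5
x_6 = 3
y_6 = 8
z_6 = 0.5
w_6 = 2.5
h_6 = 4.5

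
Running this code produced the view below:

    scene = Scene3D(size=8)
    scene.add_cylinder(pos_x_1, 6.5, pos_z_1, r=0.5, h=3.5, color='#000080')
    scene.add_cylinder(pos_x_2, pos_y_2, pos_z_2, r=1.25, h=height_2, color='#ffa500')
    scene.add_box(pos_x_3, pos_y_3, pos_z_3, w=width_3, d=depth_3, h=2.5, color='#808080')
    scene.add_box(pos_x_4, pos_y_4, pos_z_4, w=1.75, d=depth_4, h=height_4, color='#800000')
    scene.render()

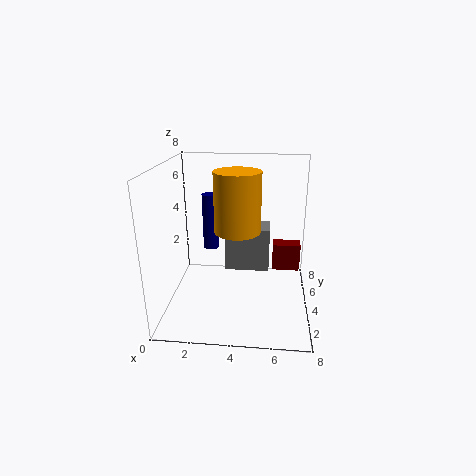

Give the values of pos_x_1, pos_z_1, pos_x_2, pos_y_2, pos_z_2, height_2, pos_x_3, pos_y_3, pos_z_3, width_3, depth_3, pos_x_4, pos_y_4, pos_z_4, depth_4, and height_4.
pos_x_1 = 2, pos_z_1 = 2.25, pos_x_2 = 4, pos_y_2 = 3.75, pos_z_2 = 4.5, height_2 = 3.25, pos_x_3 = 3.25, pos_y_3 = 4, pos_z_3 = 2, width_3 = 2.5, depth_3 = 1.5, pos_x_4 = 6, pos_y_4 = 6.5, pos_z_4 = 0.75, depth_4 = 1, height_4 = 1.75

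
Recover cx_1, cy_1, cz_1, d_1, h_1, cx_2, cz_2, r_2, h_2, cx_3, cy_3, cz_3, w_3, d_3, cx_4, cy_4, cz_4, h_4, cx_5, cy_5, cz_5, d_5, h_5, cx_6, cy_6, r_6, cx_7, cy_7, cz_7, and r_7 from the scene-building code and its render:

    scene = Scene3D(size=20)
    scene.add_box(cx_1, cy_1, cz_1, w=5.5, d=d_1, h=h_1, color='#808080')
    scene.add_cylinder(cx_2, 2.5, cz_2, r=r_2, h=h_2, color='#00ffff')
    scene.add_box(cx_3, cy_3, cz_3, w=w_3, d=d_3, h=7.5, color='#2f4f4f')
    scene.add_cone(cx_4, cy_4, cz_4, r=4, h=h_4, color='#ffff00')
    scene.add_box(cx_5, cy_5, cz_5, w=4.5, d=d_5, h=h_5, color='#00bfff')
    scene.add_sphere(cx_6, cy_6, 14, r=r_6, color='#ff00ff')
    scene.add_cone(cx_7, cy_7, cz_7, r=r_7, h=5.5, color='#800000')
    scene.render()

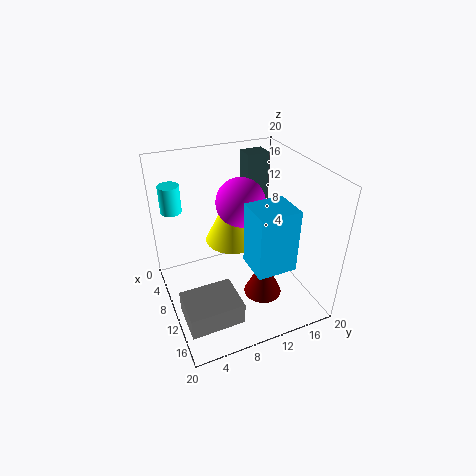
cx_1 = 12.5
cy_1 = 0.5
cz_1 = 2.5
d_1 = 7
h_1 = 3
cx_2 = 3.5
cz_2 = 12.5
r_2 = 1.5
h_2 = 4
cx_3 = 0.5
cy_3 = 14.5
cz_3 = 11.5
w_3 = 3
d_3 = 3.5
cx_4 = 7
cy_4 = 10.5
cz_4 = 8
h_4 = 8
cx_5 = 14
cy_5 = 9
cz_5 = 9.5
d_5 = 5
h_5 = 8
cx_6 = 7.5
cy_6 = 11.5
r_6 = 3.5
cx_7 = 15
cy_7 = 11.5
cz_7 = 4
r_7 = 2.5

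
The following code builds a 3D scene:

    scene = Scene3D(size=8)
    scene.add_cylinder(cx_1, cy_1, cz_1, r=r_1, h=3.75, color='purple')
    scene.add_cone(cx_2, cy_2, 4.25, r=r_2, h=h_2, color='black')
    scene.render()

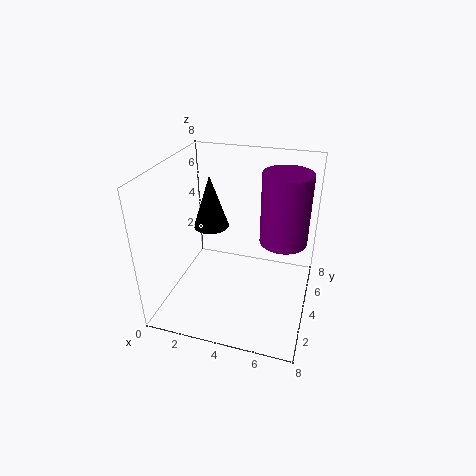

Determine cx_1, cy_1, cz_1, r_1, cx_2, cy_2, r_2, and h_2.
cx_1 = 6.5, cy_1 = 4, cz_1 = 4.25, r_1 = 1.25, cx_2 = 2.25, cy_2 = 4.5, r_2 = 1, h_2 = 3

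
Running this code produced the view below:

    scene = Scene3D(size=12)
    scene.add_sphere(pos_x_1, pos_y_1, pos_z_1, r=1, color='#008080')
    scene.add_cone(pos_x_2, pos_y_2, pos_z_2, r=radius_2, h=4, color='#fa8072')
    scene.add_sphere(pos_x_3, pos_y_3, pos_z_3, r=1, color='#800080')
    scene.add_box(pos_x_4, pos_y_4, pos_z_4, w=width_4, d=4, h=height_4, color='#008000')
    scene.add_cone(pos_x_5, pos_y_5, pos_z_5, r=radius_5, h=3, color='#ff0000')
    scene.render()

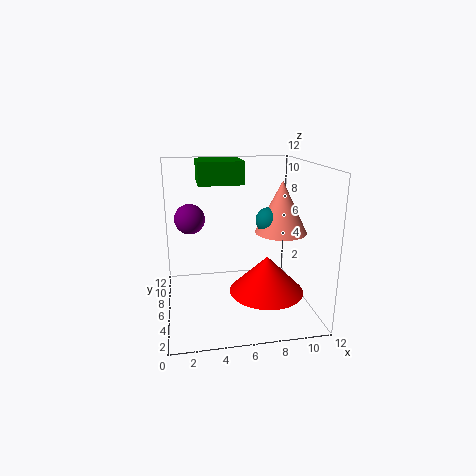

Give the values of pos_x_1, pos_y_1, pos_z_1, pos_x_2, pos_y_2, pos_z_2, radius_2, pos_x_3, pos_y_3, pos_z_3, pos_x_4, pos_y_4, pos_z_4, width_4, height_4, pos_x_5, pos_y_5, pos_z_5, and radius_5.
pos_x_1 = 8
pos_y_1 = 4
pos_z_1 = 8
pos_x_2 = 9
pos_y_2 = 4
pos_z_2 = 7
radius_2 = 2
pos_x_3 = 2
pos_y_3 = 2
pos_z_3 = 9
pos_x_4 = 3
pos_y_4 = 8
pos_z_4 = 10
width_4 = 4
height_4 = 2
pos_x_5 = 8
pos_y_5 = 4
pos_z_5 = 2
radius_5 = 3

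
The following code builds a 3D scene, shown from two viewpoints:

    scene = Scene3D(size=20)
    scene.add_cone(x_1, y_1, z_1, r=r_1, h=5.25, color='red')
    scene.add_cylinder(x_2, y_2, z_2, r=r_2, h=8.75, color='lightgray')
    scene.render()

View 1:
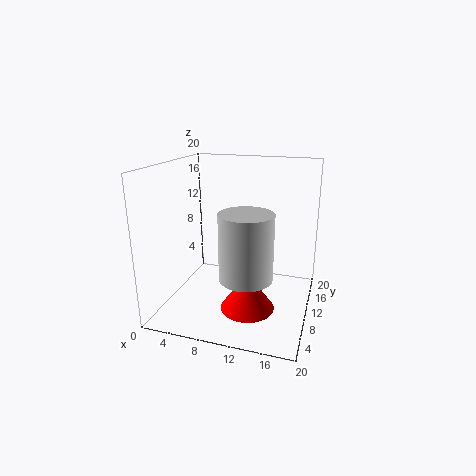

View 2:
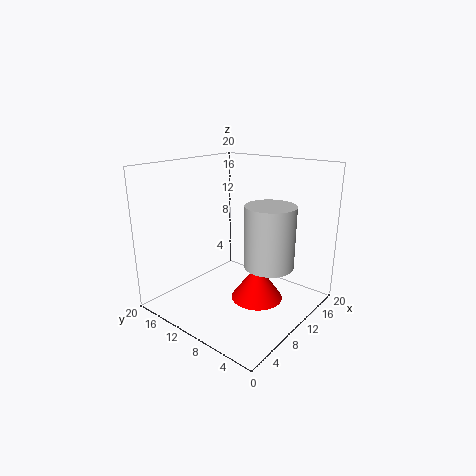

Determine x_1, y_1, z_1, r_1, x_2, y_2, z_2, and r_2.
x_1 = 12, y_1 = 8, z_1 = 0.5, r_1 = 3.75, x_2 = 12.25, y_2 = 6.25, z_2 = 6, r_2 = 3.5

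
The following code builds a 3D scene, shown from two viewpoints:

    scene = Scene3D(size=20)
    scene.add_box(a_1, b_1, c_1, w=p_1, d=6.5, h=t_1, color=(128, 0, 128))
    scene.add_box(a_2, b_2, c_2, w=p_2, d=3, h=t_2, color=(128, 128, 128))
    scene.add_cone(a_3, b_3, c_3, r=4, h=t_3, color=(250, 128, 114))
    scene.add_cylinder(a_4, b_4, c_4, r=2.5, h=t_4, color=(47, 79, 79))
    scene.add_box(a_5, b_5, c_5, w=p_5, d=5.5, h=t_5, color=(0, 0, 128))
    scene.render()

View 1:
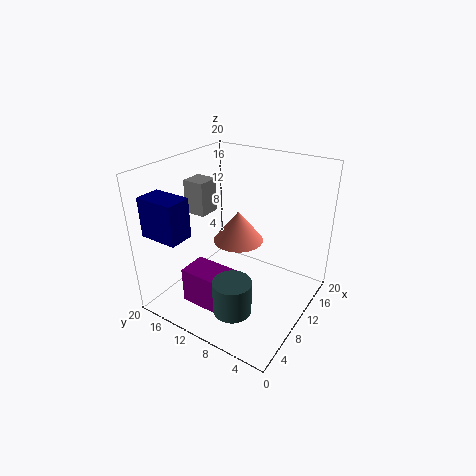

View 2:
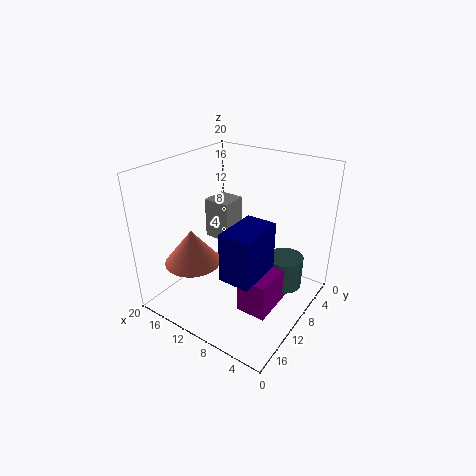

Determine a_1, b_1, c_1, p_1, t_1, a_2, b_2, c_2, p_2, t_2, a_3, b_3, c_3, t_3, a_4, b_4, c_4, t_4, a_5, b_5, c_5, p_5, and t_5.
a_1 = 3; b_1 = 8; c_1 = 2; p_1 = 4; t_1 = 5; a_2 = 7; b_2 = 13.5; c_2 = 13.5; p_2 = 3; t_2 = 4.5; a_3 = 15.5; b_3 = 13.5; c_3 = 6; t_3 = 5; a_4 = 4; b_4 = 7; c_4 = 3; t_4 = 4.5; a_5 = 2; b_5 = 14.5; c_5 = 11; p_5 = 3.5; t_5 = 5.5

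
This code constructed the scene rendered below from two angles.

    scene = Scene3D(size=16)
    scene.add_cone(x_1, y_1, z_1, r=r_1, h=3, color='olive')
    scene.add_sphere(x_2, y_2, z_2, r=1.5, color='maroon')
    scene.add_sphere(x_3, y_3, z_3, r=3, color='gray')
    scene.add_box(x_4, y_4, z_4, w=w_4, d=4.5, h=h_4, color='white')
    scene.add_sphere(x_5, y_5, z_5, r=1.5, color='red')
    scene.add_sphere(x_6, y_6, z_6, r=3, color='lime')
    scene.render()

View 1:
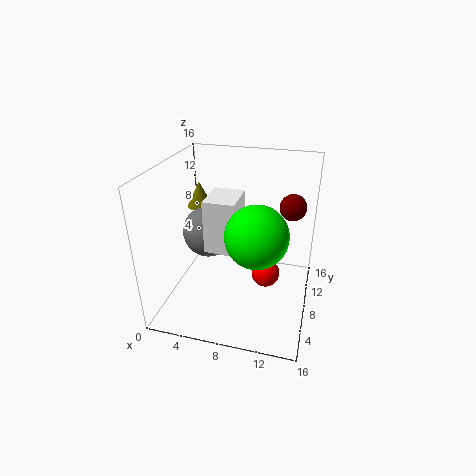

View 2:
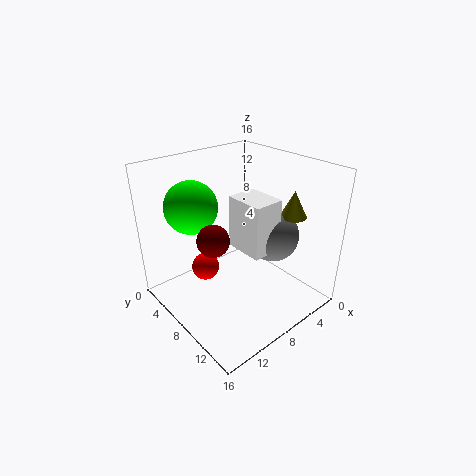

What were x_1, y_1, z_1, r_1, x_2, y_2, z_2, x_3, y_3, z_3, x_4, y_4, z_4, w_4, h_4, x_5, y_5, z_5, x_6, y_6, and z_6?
x_1 = 2.5, y_1 = 11, z_1 = 10, r_1 = 1.5, x_2 = 13.5, y_2 = 11, z_2 = 11, x_3 = 4, y_3 = 9.5, z_3 = 7.5, x_4 = 4.5, y_4 = 6.5, z_4 = 6.5, w_4 = 3.5, h_4 = 6, x_5 = 11.5, y_5 = 6.5, z_5 = 5, x_6 = 11, y_6 = 3.5, z_6 = 11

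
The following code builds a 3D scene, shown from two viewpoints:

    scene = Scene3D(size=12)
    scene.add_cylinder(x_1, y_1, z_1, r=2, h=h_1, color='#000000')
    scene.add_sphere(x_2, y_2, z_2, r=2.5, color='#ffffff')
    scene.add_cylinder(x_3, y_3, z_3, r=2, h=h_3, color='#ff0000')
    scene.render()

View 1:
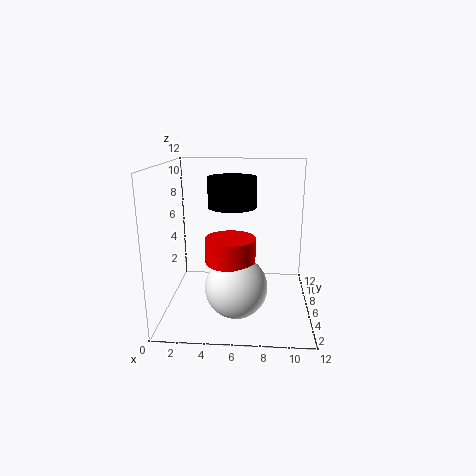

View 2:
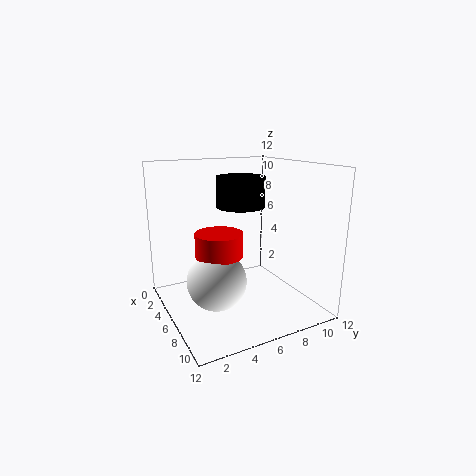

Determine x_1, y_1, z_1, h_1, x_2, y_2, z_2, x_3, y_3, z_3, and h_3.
x_1 = 5.5, y_1 = 6.5, z_1 = 8.5, h_1 = 2.5, x_2 = 6, y_2 = 4, z_2 = 2.5, x_3 = 5.5, y_3 = 4.5, z_3 = 4.5, h_3 = 2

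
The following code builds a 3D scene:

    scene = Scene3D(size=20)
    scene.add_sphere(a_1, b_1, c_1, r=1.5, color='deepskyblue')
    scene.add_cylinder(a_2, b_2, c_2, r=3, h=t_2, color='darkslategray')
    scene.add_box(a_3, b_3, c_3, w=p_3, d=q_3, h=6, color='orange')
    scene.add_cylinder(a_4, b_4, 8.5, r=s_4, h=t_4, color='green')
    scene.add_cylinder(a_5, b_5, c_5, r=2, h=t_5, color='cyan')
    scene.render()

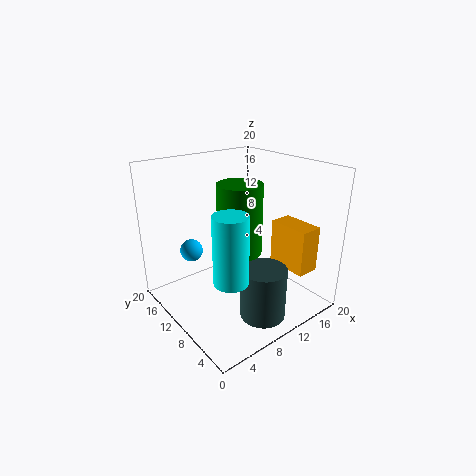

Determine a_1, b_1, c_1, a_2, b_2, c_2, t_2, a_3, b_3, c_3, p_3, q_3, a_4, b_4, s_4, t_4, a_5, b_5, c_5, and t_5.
a_1 = 4, b_1 = 12.5, c_1 = 9, a_2 = 9.5, b_2 = 4, c_2 = 1, t_2 = 7, a_3 = 13, b_3 = 1, c_3 = 7, p_3 = 3, q_3 = 5.5, a_4 = 9.5, b_4 = 9, s_4 = 3, t_4 = 9.5, a_5 = 3.5, b_5 = 3, c_5 = 9, t_5 = 8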